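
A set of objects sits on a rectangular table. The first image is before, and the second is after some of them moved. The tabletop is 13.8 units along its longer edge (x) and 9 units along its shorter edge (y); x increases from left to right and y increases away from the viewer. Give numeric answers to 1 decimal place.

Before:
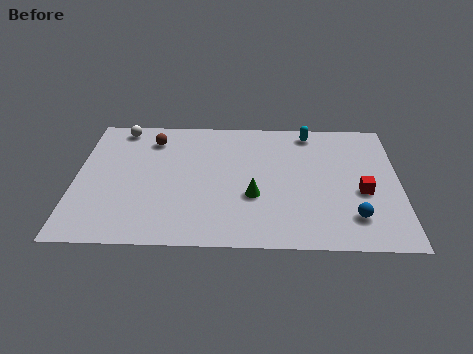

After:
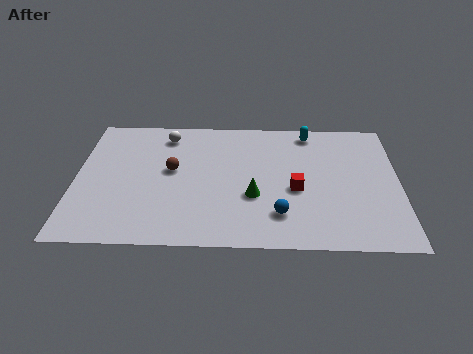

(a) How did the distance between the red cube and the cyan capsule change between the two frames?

-0.6

Before: roughly 4.7 units apart; after: 4.1. That's 0.6 units closer together.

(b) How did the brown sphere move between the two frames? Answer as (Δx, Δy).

(0.9, -2.2)

From the two frames, the brown sphere sits at roughly (3.2, 7.2) before and (4.1, 5.0) after.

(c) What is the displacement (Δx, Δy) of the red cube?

(-2.8, 0.1)

The red cube was at about (12.2, 3.7) and moved to about (9.4, 3.8).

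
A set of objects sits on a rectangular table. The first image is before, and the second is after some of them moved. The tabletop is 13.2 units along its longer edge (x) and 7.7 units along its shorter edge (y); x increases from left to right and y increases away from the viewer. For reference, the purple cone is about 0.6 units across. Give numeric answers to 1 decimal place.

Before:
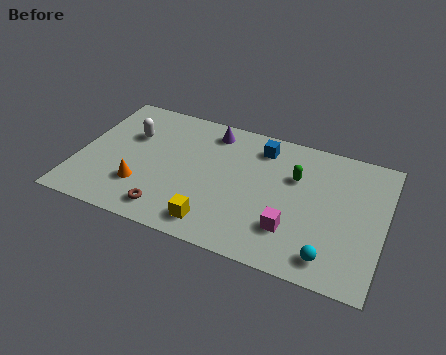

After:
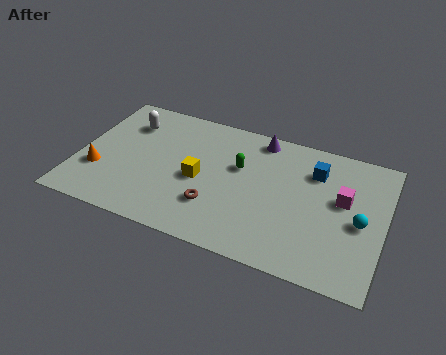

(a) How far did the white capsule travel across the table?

0.7

From (2.1, 5.1) to (1.9, 5.8), the white capsule covered √(0.2² + 0.7²) ≈ 0.7 units.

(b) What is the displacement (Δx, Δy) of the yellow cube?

(-0.9, 2.3)

From the two frames, the yellow cube sits at roughly (6.2, 1.2) before and (5.3, 3.5) after.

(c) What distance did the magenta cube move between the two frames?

3.1

From (9.4, 2.1) to (11.4, 4.5), the magenta cube covered √(2.0² + 2.4²) ≈ 3.1 units.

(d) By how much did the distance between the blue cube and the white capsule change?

+2.5

The distance was about 5.7 in the first image and 8.2 in the second, so they moved 2.5 units further apart.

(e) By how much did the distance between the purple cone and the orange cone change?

+2.9

They were about 5.0 units apart before and 7.9 after — 2.9 units further apart.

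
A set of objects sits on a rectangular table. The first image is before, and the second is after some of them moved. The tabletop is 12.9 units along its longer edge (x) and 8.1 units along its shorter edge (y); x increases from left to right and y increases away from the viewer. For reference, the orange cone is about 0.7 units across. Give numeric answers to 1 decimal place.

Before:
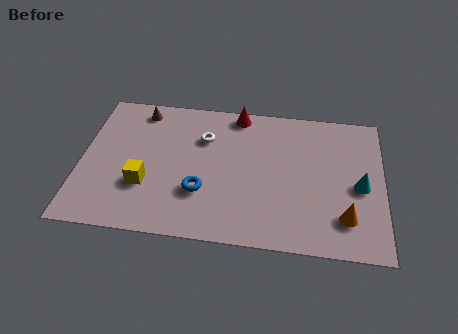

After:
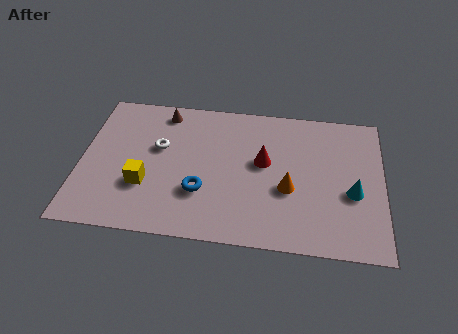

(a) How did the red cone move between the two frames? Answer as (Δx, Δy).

(1.2, -2.7)

From the two frames, the red cone sits at roughly (6.6, 7.3) before and (7.8, 4.6) after.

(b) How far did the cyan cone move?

0.5

The cyan cone moved from about (11.9, 3.7) to (11.6, 3.3), a distance of √(0.3² + 0.4²) ≈ 0.5.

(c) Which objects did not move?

the blue torus and the yellow cube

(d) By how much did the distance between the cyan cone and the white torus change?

+1.5

They were about 7.0 units apart before and 8.5 after — 1.5 units further apart.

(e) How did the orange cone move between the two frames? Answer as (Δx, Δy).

(-2.4, 1.3)

The orange cone was at about (11.3, 1.9) and moved to about (8.9, 3.2).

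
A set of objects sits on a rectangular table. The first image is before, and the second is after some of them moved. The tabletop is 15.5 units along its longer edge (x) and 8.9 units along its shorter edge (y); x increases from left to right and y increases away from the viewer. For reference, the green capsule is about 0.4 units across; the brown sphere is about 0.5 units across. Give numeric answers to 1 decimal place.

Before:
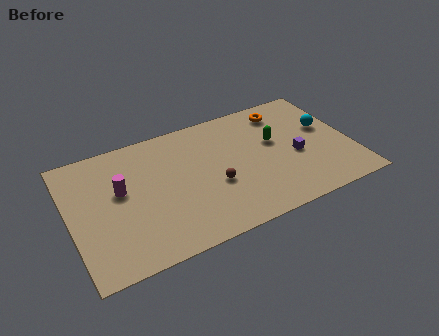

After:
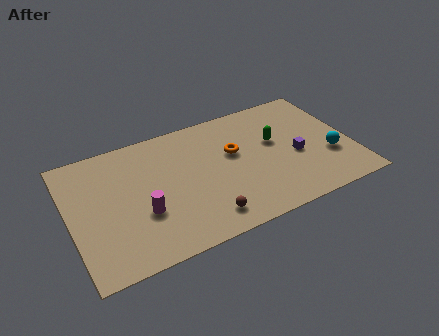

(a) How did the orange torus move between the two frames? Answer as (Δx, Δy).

(-3.1, -2.0)

The orange torus started near (12.2, 7.4) and ended near (9.1, 5.4).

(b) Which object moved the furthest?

the orange torus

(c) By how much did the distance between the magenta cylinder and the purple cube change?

-1.1

Before: roughly 9.7 units apart; after: 8.6. That's 1.1 units closer together.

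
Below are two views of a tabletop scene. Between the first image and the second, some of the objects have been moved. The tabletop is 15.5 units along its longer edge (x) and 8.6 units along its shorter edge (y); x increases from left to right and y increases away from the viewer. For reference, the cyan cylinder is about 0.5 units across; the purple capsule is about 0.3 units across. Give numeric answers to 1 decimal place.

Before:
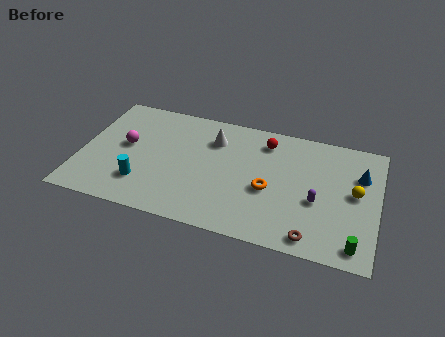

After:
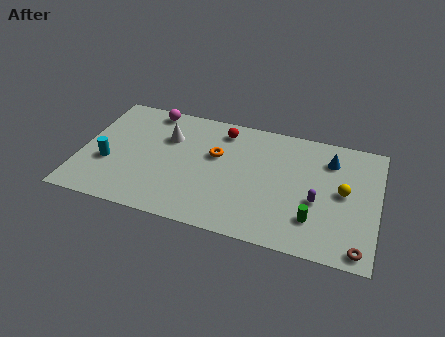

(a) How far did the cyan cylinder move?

2.1

The cyan cylinder was near (3.4, 2.2) before and (1.5, 3.2) after, so it travelled √(1.9² + 1.0²) ≈ 2.1 units.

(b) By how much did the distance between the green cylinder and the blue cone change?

-0.4

The distance was about 4.8 in the first image and 4.4 in the second, so they moved 0.4 units closer together.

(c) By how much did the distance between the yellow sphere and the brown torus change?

-0.4

They were about 4.1 units apart before and 3.7 after — 0.4 units closer together.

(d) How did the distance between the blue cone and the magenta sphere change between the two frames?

-2.6

They were about 12.3 units apart before and 9.7 after — 2.6 units closer together.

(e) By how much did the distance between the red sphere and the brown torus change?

+3.2

The distance was about 6.6 in the first image and 9.8 in the second, so they moved 3.2 units further apart.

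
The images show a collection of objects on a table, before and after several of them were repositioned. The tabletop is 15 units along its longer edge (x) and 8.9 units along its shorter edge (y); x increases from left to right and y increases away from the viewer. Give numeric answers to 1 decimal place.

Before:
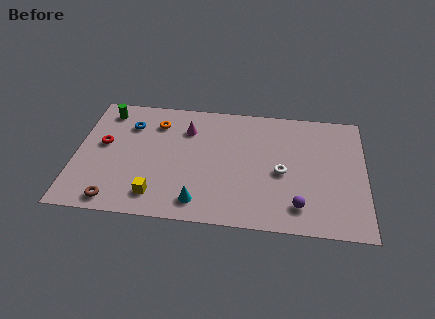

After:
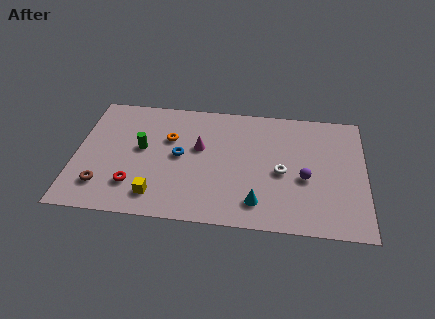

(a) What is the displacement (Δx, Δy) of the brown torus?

(-0.7, 1.0)

From the two frames, the brown torus sits at roughly (2.2, 1.0) before and (1.5, 2.0) after.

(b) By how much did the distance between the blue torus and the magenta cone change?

-1.8

They were about 3.0 units apart before and 1.2 after — 1.8 units closer together.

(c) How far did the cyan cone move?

3.0

The cyan cone moved from about (6.5, 1.4) to (9.5, 1.7), a distance of √(3.0² + 0.3²) ≈ 3.0.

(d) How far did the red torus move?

3.3

The red torus was near (1.4, 5.0) before and (3.1, 2.2) after, so it travelled √(1.7² + 2.8²) ≈ 3.3 units.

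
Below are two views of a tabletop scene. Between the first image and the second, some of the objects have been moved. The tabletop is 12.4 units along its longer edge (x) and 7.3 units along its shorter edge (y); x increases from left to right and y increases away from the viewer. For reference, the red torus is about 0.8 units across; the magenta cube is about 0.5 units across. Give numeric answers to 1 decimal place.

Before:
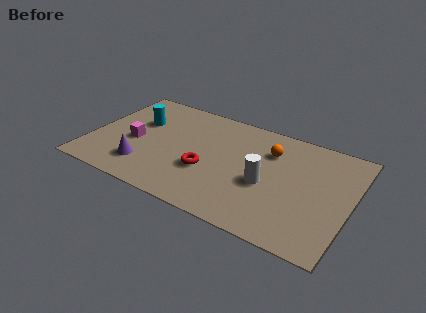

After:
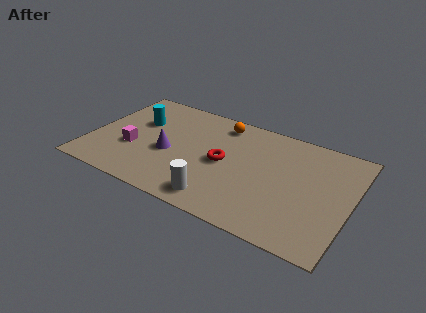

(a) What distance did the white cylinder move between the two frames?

2.8

The white cylinder moved from about (8.5, 3.1) to (6.5, 1.1), a distance of √(2.0² + 2.0²) ≈ 2.8.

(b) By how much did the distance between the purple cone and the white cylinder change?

-2.5

The distance was about 5.9 in the first image and 3.4 in the second, so they moved 2.5 units closer together.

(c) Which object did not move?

the cyan cylinder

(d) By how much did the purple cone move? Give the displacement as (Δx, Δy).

(1.0, 1.4)

From the two frames, the purple cone sits at roughly (2.8, 1.7) before and (3.8, 3.1) after.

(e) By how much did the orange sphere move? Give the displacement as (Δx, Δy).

(-2.5, 0.9)

The orange sphere started near (8.4, 5.3) and ended near (5.9, 6.2).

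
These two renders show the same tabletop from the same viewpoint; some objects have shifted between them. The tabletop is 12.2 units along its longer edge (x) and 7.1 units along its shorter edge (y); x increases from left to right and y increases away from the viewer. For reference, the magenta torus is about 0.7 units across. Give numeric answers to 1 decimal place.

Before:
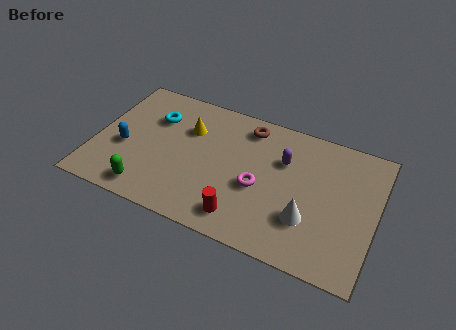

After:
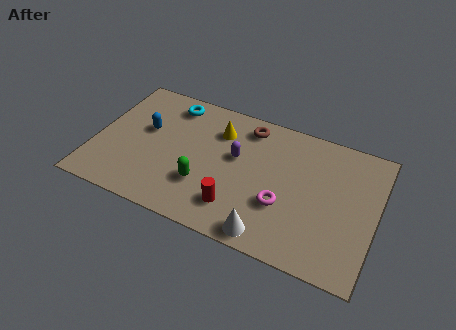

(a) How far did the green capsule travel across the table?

2.6

The green capsule moved from about (2.6, 1.0) to (4.9, 2.2), a distance of √(2.3² + 1.2²) ≈ 2.6.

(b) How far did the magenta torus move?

1.2

The magenta torus moved from about (7.2, 3.0) to (8.3, 2.5), a distance of √(1.1² + 0.5²) ≈ 1.2.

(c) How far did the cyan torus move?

1.2

From (2.4, 5.0) to (3.0, 6.0), the cyan torus covered √(0.6² + 1.0²) ≈ 1.2 units.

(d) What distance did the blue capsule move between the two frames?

1.5

The blue capsule was near (1.3, 2.9) before and (2.1, 4.2) after, so it travelled √(0.8² + 1.3²) ≈ 1.5 units.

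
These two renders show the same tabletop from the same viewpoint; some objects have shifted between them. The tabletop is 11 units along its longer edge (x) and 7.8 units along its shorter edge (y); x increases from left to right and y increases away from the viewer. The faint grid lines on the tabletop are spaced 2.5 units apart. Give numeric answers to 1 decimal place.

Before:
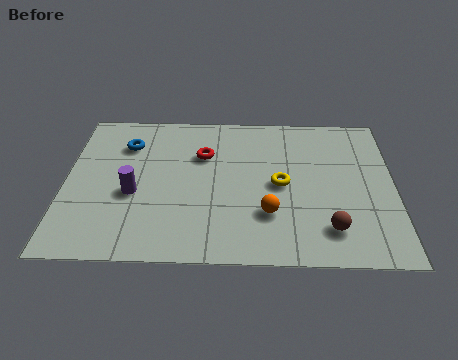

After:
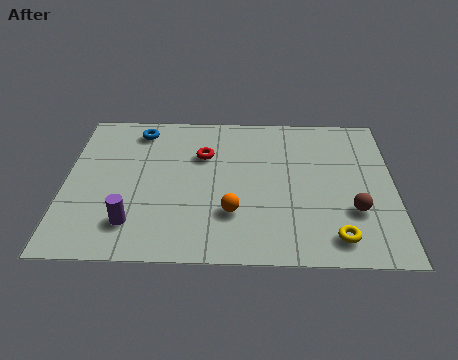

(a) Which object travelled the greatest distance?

the yellow torus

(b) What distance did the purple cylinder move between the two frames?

1.5

The purple cylinder was near (2.3, 3.2) before and (2.3, 1.7) after, so it travelled √(0.0² + 1.5²) ≈ 1.5 units.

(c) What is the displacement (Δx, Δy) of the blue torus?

(0.4, 0.8)

The blue torus was at about (2.0, 5.8) and moved to about (2.4, 6.6).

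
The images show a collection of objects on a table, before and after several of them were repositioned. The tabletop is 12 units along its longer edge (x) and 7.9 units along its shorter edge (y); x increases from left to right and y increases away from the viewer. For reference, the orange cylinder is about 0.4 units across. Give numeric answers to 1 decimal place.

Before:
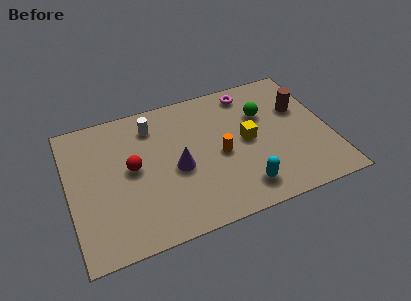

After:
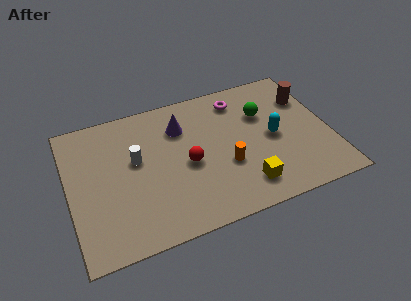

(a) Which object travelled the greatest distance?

the cyan capsule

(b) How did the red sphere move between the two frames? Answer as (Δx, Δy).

(2.5, -0.6)

The red sphere started near (2.9, 4.2) and ended near (5.4, 3.6).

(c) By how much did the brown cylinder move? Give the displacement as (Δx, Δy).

(0.4, 0.5)

The brown cylinder was at about (10.8, 5.1) and moved to about (11.2, 5.6).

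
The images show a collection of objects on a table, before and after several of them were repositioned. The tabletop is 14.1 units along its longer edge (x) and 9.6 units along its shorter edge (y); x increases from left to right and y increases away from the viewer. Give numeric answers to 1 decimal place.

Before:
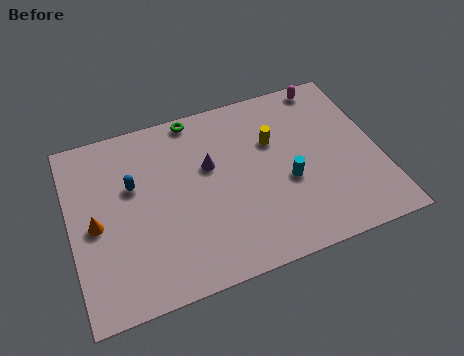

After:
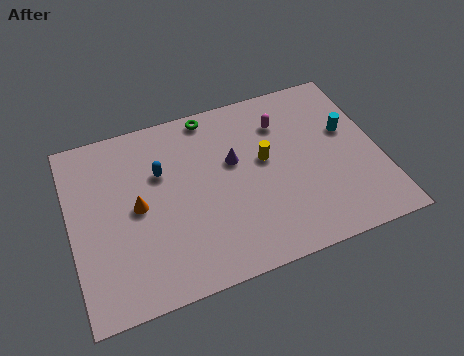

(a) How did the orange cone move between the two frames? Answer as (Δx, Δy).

(1.9, 0.3)

The orange cone was at about (1.1, 4.5) and moved to about (3.0, 4.8).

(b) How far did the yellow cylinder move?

1.0

The yellow cylinder moved from about (9.4, 6.3) to (8.9, 5.4), a distance of √(0.5² + 0.9²) ≈ 1.0.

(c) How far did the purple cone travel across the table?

1.1

The purple cone was near (6.4, 5.9) before and (7.5, 5.8) after, so it travelled √(1.1² + 0.1²) ≈ 1.1 units.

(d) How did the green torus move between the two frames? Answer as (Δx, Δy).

(0.7, -0.1)

From the two frames, the green torus sits at roughly (6.0, 8.8) before and (6.7, 8.7) after.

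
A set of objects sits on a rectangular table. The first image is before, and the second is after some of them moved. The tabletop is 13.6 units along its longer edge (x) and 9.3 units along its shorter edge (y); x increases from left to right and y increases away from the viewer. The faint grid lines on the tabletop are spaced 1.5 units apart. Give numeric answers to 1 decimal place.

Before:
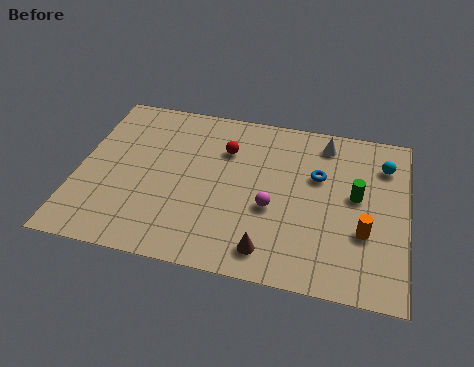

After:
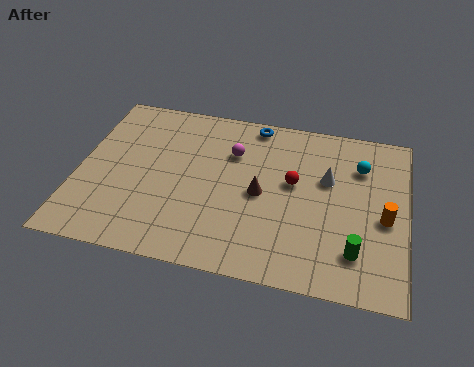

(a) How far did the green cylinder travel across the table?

3.0

The green cylinder was near (11.5, 5.1) before and (11.6, 2.1) after, so it travelled √(0.1² + 3.0²) ≈ 3.0 units.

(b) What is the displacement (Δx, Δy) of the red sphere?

(2.9, -1.3)

From the two frames, the red sphere sits at roughly (6.0, 6.6) before and (8.9, 5.3) after.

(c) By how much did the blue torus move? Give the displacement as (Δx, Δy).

(-2.8, 2.5)

From the two frames, the blue torus sits at roughly (9.9, 5.9) before and (7.1, 8.4) after.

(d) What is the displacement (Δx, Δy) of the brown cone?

(-0.5, 3.0)

The brown cone started near (8.1, 1.4) and ended near (7.6, 4.4).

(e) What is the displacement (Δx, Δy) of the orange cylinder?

(0.8, 0.9)

The orange cylinder was at about (11.9, 3.2) and moved to about (12.7, 4.1).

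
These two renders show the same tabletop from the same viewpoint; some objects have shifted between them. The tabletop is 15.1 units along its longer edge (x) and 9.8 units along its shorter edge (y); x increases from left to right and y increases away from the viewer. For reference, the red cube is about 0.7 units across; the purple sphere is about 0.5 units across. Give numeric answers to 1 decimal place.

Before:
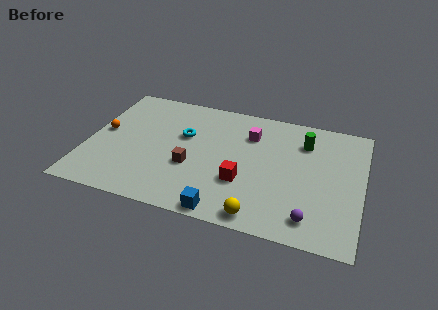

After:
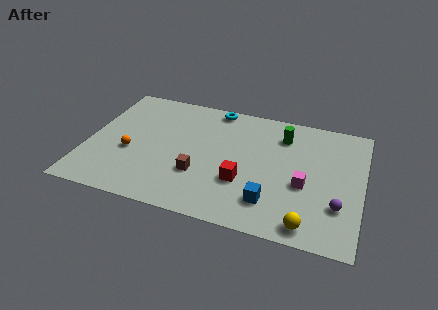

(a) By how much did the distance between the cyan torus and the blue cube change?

+1.7

Before: roughly 5.9 units apart; after: 7.6. That's 1.7 units further apart.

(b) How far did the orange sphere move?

2.1

The orange sphere moved from about (0.8, 5.2) to (2.4, 3.9), a distance of √(1.6² + 1.3²) ≈ 2.1.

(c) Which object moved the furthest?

the magenta cube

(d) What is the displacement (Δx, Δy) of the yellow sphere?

(2.6, 0.1)

The yellow sphere was at about (9.8, 1.0) and moved to about (12.4, 1.1).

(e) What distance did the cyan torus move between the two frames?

3.2

The cyan torus was near (5.2, 6.1) before and (6.7, 8.9) after, so it travelled √(1.5² + 2.8²) ≈ 3.2 units.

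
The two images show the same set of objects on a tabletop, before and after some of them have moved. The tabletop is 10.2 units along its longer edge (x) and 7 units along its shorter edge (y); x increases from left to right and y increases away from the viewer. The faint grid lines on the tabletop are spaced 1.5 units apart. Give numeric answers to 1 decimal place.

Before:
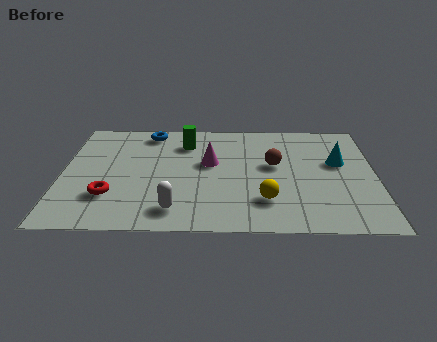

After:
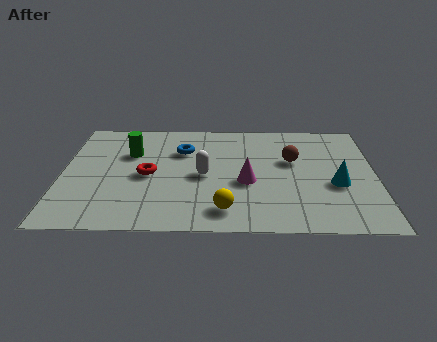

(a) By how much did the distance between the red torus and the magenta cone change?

-0.6

The distance was about 3.8 in the first image and 3.2 in the second, so they moved 0.6 units closer together.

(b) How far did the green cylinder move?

1.9

The green cylinder moved from about (4.0, 5.4) to (2.2, 4.7), a distance of √(1.8² + 0.7²) ≈ 1.9.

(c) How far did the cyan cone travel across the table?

1.4

From (9.0, 4.2) to (8.9, 2.8), the cyan cone covered √(0.1² + 1.4²) ≈ 1.4 units.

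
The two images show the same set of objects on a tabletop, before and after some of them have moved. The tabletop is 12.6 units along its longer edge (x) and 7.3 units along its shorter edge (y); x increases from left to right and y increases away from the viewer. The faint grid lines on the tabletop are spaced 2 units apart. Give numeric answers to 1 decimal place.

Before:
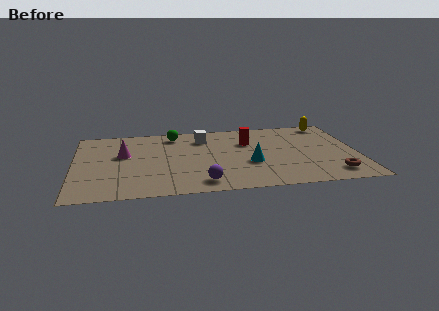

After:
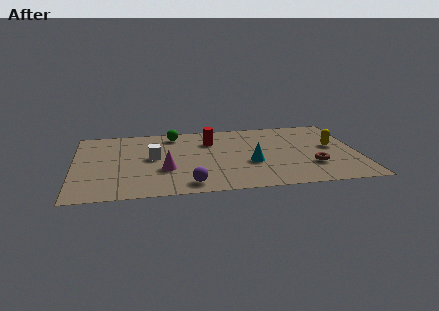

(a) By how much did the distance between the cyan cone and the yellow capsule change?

-1.3

The distance was about 5.2 in the first image and 3.9 in the second, so they moved 1.3 units closer together.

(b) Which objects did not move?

the cyan cone and the green sphere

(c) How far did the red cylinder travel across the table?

1.7

From (7.8, 5.0) to (6.1, 5.3), the red cylinder covered √(1.7² + 0.3²) ≈ 1.7 units.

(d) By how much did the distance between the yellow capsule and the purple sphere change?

-0.8

They were about 8.0 units apart before and 7.2 after — 0.8 units closer together.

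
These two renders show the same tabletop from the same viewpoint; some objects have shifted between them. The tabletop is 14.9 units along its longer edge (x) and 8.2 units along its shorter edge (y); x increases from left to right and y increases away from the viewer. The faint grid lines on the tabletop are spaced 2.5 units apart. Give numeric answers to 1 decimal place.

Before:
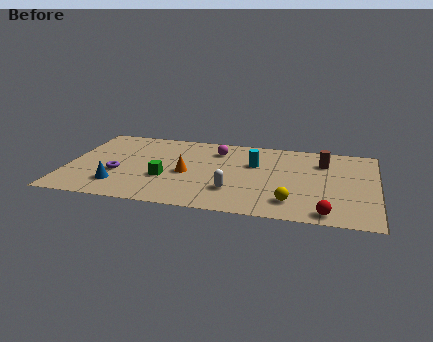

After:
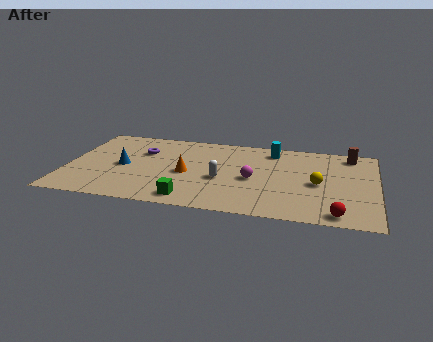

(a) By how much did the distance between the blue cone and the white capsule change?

-0.7

The distance was about 5.5 in the first image and 4.8 in the second, so they moved 0.7 units closer together.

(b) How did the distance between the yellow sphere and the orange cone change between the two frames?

+0.8

Before: roughly 5.5 units apart; after: 6.3. That's 0.8 units further apart.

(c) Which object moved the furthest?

the magenta sphere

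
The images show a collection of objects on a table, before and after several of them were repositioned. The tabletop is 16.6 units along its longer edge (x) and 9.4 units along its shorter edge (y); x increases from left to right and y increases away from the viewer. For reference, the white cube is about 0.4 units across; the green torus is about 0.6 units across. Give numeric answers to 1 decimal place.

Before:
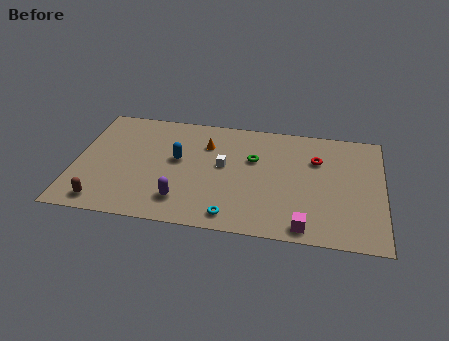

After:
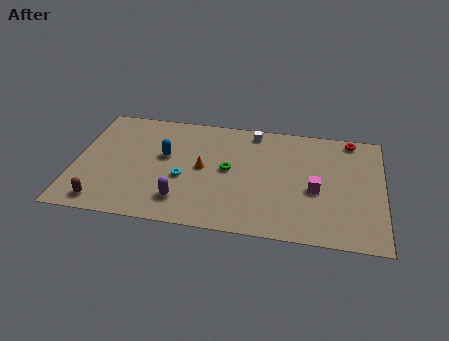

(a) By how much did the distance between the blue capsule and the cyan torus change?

-3.1

The distance was about 5.1 in the first image and 2.0 in the second, so they moved 3.1 units closer together.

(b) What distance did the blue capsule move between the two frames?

0.7

The blue capsule moved from about (5.5, 5.3) to (4.8, 5.5), a distance of √(0.7² + 0.2²) ≈ 0.7.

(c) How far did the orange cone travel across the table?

2.0

The orange cone was near (7.0, 6.8) before and (6.9, 4.8) after, so it travelled √(0.1² + 2.0²) ≈ 2.0 units.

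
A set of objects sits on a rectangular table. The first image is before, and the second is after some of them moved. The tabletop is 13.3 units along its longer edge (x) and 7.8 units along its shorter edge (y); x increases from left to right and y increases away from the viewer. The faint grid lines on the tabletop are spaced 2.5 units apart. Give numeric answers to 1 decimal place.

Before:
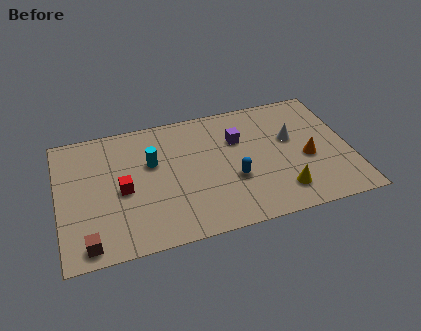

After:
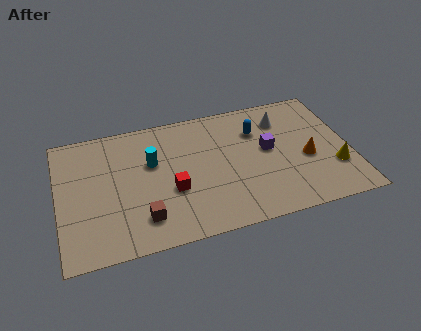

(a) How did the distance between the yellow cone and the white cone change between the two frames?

+1.0

They were about 3.2 units apart before and 4.2 after — 1.0 units further apart.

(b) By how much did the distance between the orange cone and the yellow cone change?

-0.6

The distance was about 2.1 in the first image and 1.5 in the second, so they moved 0.6 units closer together.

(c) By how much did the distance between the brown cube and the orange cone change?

-2.6

The distance was about 10.4 in the first image and 7.8 in the second, so they moved 2.6 units closer together.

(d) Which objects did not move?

the orange cone and the cyan cylinder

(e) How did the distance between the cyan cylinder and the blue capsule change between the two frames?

+0.8

Before: roughly 4.1 units apart; after: 4.9. That's 0.8 units further apart.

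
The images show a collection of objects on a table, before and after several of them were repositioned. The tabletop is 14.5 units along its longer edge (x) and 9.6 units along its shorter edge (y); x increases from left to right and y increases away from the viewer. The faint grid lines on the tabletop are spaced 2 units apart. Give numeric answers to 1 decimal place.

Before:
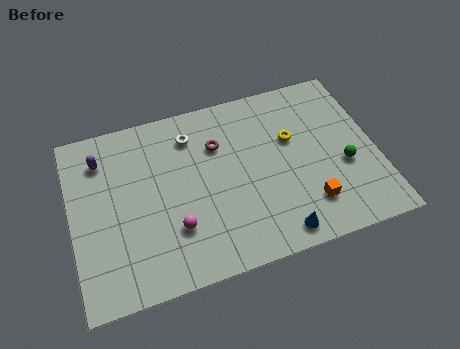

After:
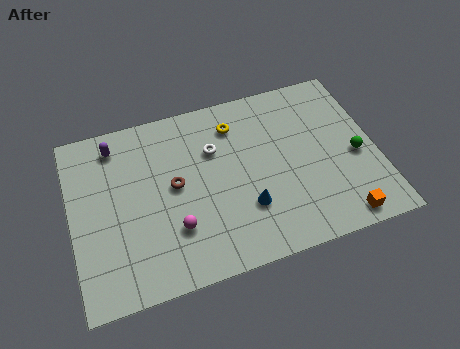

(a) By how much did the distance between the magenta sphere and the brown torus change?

-2.3

Before: roughly 4.6 units apart; after: 2.3. That's 2.3 units closer together.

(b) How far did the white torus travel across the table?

1.5

The white torus was near (5.9, 7.6) before and (6.9, 6.5) after, so it travelled √(1.0² + 1.1²) ≈ 1.5 units.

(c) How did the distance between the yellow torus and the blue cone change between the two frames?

-0.3

Before: roughly 5.0 units apart; after: 4.7. That's 0.3 units closer together.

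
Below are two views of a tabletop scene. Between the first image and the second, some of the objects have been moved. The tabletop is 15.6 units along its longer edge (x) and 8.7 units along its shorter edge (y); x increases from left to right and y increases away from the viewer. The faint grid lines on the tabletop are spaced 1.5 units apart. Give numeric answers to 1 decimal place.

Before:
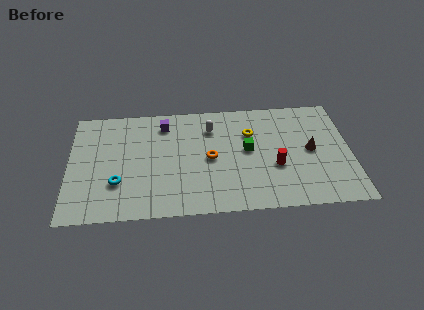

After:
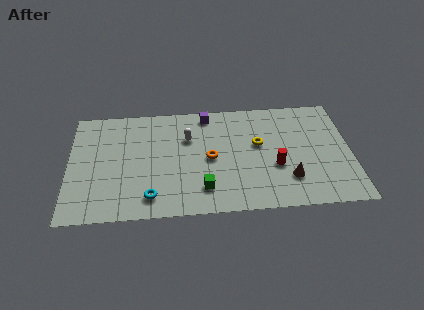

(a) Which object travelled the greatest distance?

the green cube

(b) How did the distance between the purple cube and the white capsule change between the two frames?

-0.5

They were about 2.6 units apart before and 2.1 after — 0.5 units closer together.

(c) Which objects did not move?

the red cylinder and the orange torus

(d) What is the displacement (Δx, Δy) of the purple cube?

(2.4, 0.6)

From the two frames, the purple cube sits at roughly (5.3, 7.1) before and (7.7, 7.7) after.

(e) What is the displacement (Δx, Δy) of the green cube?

(-2.5, -2.8)

The green cube was at about (9.9, 4.7) and moved to about (7.4, 1.9).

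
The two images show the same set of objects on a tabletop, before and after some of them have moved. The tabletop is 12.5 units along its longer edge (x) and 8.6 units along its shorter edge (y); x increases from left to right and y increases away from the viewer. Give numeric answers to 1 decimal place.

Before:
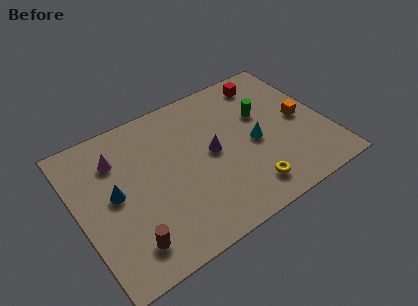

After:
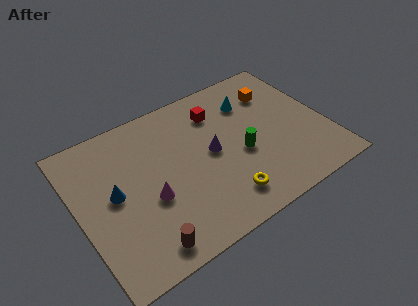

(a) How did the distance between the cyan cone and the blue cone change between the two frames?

+0.5

Before: roughly 7.0 units apart; after: 7.5. That's 0.5 units further apart.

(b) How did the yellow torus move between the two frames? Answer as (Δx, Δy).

(-1.2, 0.1)

The yellow torus started near (8.0, 1.5) and ended near (6.8, 1.6).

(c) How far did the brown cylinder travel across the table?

0.9

The brown cylinder moved from about (2.0, 1.6) to (2.7, 1.1), a distance of √(0.7² + 0.5²) ≈ 0.9.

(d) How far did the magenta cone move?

3.2

The magenta cone was near (2.2, 6.4) before and (3.4, 3.4) after, so it travelled √(1.2² + 3.0²) ≈ 3.2 units.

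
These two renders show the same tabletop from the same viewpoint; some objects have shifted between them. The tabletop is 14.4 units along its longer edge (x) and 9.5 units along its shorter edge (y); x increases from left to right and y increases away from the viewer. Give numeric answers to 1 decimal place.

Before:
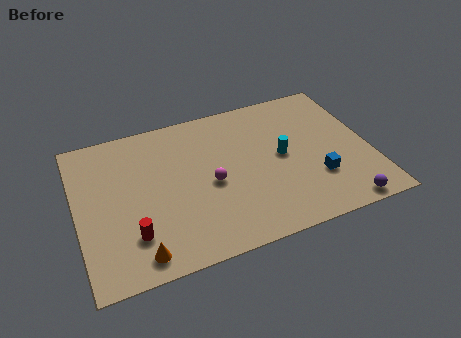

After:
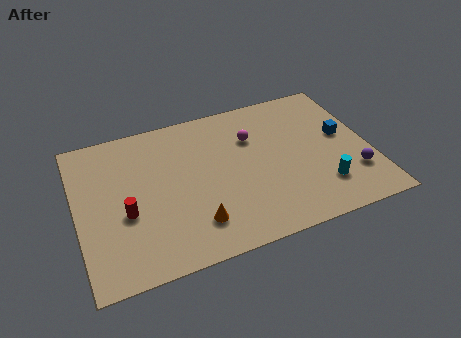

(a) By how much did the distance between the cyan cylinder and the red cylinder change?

+1.6

They were about 8.0 units apart before and 9.6 after — 1.6 units further apart.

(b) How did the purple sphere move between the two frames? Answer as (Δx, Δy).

(0.8, 1.8)

From the two frames, the purple sphere sits at roughly (12.6, 0.8) before and (13.4, 2.6) after.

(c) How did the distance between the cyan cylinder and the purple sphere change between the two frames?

-3.2

Before: roughly 4.8 units apart; after: 1.6. That's 3.2 units closer together.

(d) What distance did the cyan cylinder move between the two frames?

3.1

From (10.1, 4.9) to (11.8, 2.3), the cyan cylinder covered √(1.7² + 2.6²) ≈ 3.1 units.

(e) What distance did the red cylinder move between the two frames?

1.4

From (2.5, 2.4) to (2.3, 3.8), the red cylinder covered √(0.2² + 1.4²) ≈ 1.4 units.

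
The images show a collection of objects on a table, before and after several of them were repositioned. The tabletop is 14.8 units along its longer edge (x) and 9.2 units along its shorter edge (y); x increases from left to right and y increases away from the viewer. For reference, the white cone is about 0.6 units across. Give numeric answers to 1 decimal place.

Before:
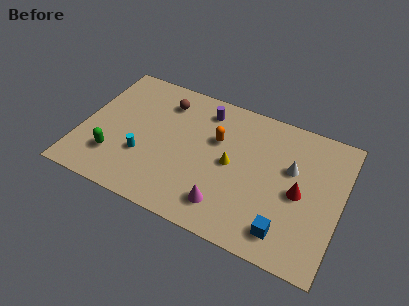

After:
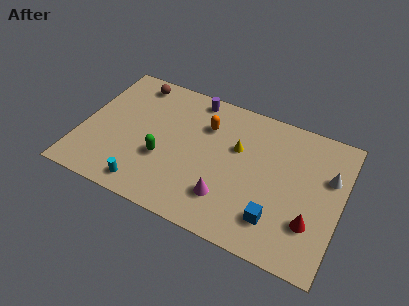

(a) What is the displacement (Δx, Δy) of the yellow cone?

(0.2, 1.2)

The yellow cone started near (8.6, 4.6) and ended near (8.8, 5.8).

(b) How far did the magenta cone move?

0.5

The magenta cone moved from about (8.6, 1.8) to (8.6, 2.3), a distance of √(0.0² + 0.5²) ≈ 0.5.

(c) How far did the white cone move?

2.1

The white cone moved from about (11.9, 5.7) to (14.0, 6.0), a distance of √(2.1² + 0.3²) ≈ 2.1.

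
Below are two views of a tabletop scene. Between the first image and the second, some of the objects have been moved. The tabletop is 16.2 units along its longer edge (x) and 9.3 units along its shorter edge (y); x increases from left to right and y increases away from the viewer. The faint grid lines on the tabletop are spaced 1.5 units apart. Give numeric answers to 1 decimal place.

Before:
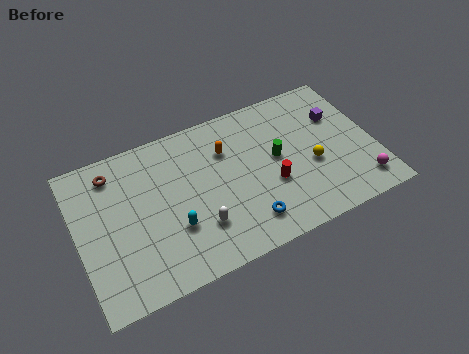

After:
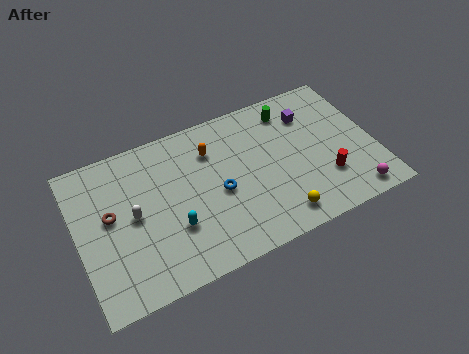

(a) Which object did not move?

the cyan capsule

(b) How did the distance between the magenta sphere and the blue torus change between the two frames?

+1.4

Before: roughly 6.3 units apart; after: 7.7. That's 1.4 units further apart.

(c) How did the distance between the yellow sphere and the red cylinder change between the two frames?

+0.8

Before: roughly 2.3 units apart; after: 3.1. That's 0.8 units further apart.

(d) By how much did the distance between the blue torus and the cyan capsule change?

-1.2

The distance was about 4.0 in the first image and 2.8 in the second, so they moved 1.2 units closer together.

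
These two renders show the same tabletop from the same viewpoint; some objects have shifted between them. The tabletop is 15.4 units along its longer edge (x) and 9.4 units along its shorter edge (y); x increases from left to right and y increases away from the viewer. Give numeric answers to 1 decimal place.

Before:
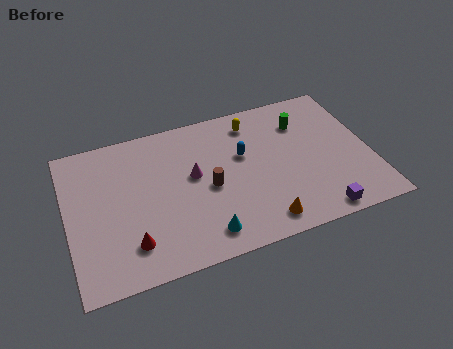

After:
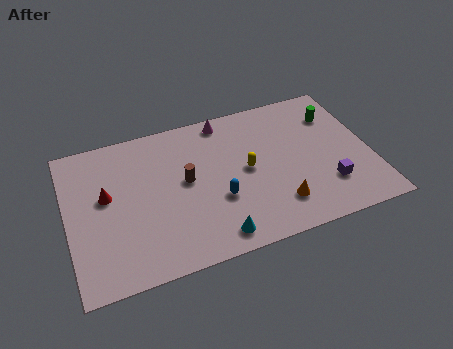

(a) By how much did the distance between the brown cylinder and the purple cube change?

+1.3

They were about 6.2 units apart before and 7.5 after — 1.3 units further apart.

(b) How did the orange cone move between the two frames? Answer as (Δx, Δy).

(0.9, 0.8)

The orange cone was at about (9.5, 1.3) and moved to about (10.4, 2.1).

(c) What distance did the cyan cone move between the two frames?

0.6

The cyan cone moved from about (6.6, 1.5) to (7.1, 1.2), a distance of √(0.5² + 0.3²) ≈ 0.6.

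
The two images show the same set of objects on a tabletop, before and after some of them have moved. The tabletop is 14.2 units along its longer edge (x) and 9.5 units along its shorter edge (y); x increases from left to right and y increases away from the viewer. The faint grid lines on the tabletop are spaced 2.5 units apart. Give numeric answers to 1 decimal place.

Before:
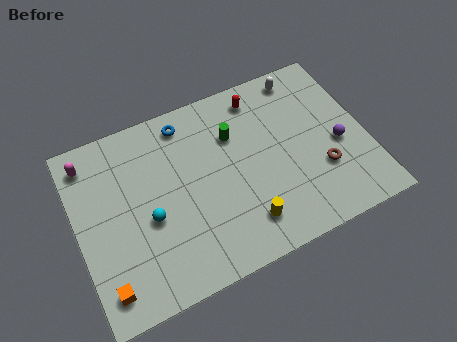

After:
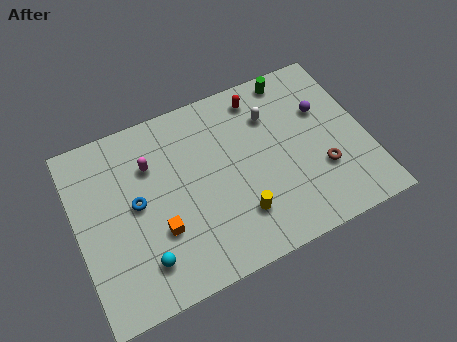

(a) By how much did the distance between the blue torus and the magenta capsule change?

-2.9

Before: roughly 4.8 units apart; after: 1.9. That's 2.9 units closer together.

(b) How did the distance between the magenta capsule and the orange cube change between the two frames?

-3.0

Before: roughly 6.5 units apart; after: 3.5. That's 3.0 units closer together.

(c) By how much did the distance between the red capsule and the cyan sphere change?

+1.6

They were about 7.3 units apart before and 8.9 after — 1.6 units further apart.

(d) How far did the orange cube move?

3.3

The orange cube moved from about (1.0, 1.5) to (3.8, 3.2), a distance of √(2.8² + 1.7²) ≈ 3.3.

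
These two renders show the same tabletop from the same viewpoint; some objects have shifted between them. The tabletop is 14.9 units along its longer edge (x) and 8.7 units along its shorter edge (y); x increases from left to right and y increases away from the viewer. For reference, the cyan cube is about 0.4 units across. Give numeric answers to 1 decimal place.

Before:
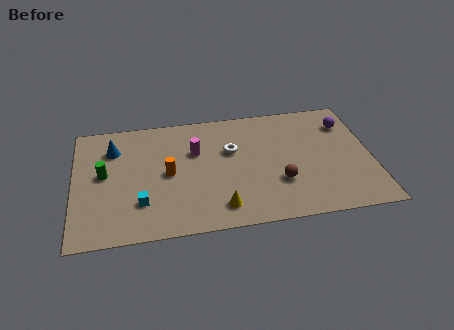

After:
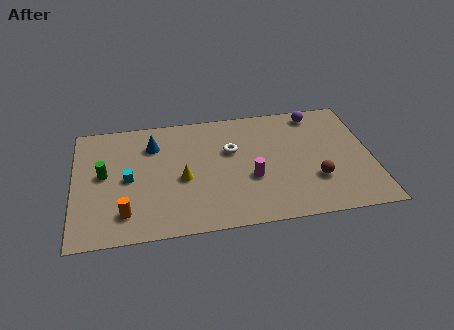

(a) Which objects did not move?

the green cylinder and the white torus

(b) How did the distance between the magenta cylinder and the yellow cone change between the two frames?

-0.9

Before: roughly 4.3 units apart; after: 3.4. That's 0.9 units closer together.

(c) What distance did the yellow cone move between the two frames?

2.9

The yellow cone was near (7.2, 1.5) before and (5.4, 3.8) after, so it travelled √(1.8² + 2.3²) ≈ 2.9 units.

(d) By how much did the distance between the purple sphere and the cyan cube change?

-1.1

Before: roughly 11.3 units apart; after: 10.2. That's 1.1 units closer together.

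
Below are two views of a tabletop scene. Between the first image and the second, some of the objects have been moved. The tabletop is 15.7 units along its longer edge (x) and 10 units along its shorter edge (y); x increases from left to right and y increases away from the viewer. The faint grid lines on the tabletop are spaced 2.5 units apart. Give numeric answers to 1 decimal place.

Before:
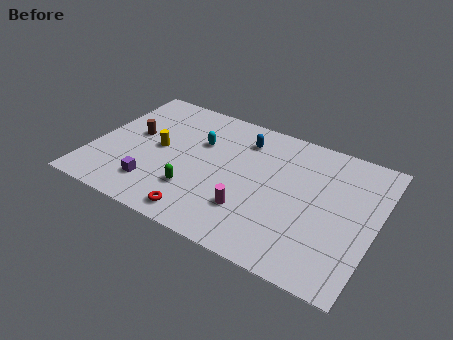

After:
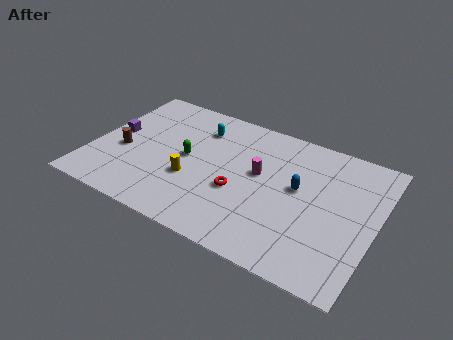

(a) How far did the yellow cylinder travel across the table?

2.6

The yellow cylinder was near (3.6, 5.1) before and (5.7, 3.6) after, so it travelled √(2.1² + 1.5²) ≈ 2.6 units.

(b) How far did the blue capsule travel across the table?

4.1

The blue capsule moved from about (8.0, 7.9) to (11.4, 5.6), a distance of √(3.4² + 2.3²) ≈ 4.1.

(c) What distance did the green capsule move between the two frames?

2.4

The green capsule was near (6.0, 2.8) before and (5.2, 5.1) after, so it travelled √(0.8² + 2.3²) ≈ 2.4 units.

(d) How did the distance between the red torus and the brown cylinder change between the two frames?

+0.3

They were about 6.3 units apart before and 6.6 after — 0.3 units further apart.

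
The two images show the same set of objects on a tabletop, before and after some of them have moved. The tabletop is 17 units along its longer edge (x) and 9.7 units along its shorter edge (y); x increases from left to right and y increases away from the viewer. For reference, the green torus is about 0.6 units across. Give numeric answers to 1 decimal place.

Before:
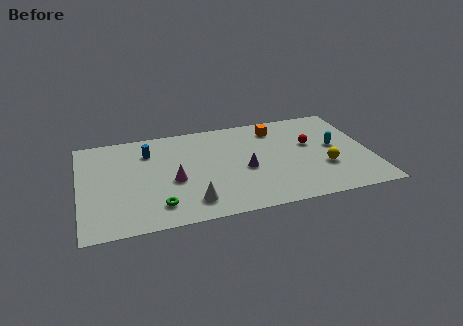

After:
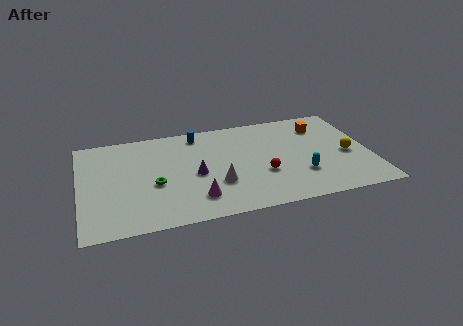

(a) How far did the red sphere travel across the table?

3.8

From (13.6, 5.8) to (10.6, 3.5), the red sphere covered √(3.0² + 2.3²) ≈ 3.8 units.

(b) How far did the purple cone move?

2.9

The purple cone moved from about (9.6, 4.2) to (6.7, 4.4), a distance of √(2.9² + 0.2²) ≈ 2.9.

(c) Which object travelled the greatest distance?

the red sphere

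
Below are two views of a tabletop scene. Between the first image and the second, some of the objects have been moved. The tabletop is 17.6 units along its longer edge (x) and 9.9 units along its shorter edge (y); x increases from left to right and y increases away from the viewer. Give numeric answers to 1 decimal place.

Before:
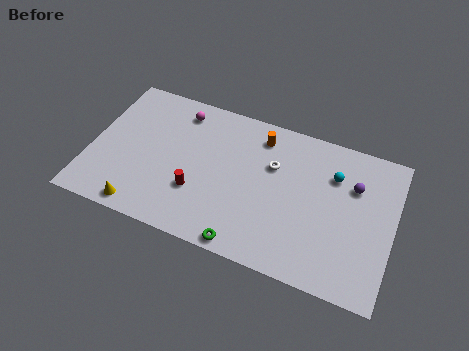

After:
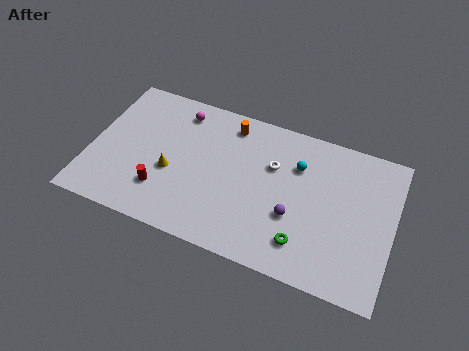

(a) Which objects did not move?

the magenta sphere and the white torus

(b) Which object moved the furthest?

the purple sphere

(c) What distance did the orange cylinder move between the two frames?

1.8

From (9.6, 8.2) to (7.8, 8.4), the orange cylinder covered √(1.8² + 0.2²) ≈ 1.8 units.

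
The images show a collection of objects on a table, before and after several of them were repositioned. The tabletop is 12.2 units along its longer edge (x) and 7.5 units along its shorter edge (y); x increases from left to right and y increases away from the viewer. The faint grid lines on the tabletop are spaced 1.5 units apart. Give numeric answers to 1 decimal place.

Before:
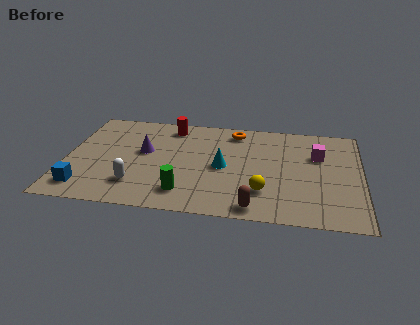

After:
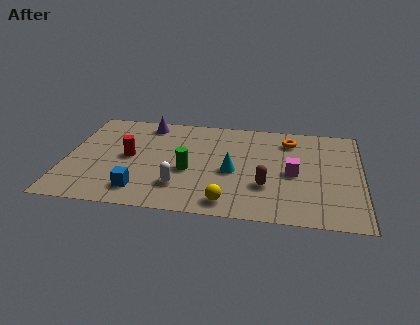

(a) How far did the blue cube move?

2.3

The blue cube was near (0.9, 1.3) before and (3.2, 1.4) after, so it travelled √(2.3² + 0.1²) ≈ 2.3 units.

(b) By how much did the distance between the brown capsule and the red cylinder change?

-0.8

The distance was about 6.7 in the first image and 5.9 in the second, so they moved 0.8 units closer together.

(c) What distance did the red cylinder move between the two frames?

3.1

The red cylinder moved from about (4.2, 6.4) to (2.6, 3.8), a distance of √(1.6² + 2.6²) ≈ 3.1.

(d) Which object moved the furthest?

the red cylinder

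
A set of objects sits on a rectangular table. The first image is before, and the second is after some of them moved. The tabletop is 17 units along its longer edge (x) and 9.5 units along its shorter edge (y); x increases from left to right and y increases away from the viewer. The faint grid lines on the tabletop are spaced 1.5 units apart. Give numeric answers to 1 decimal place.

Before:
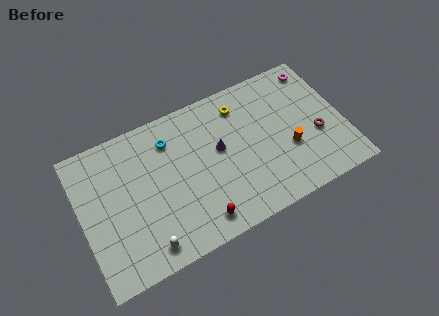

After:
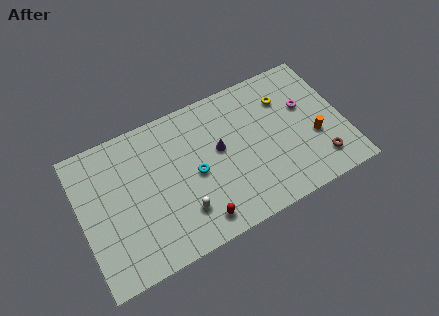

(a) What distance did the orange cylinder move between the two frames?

1.7

The orange cylinder moved from about (13.3, 3.5) to (15.0, 3.6), a distance of √(1.7² + 0.1²) ≈ 1.7.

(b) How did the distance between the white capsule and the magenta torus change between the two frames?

-4.7

Before: roughly 13.9 units apart; after: 9.2. That's 4.7 units closer together.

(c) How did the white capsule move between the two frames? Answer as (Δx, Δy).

(2.5, 1.1)

The white capsule started near (3.7, 1.3) and ended near (6.2, 2.4).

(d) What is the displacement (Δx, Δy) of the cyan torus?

(1.3, -2.9)

The cyan torus started near (6.0, 7.4) and ended near (7.3, 4.5).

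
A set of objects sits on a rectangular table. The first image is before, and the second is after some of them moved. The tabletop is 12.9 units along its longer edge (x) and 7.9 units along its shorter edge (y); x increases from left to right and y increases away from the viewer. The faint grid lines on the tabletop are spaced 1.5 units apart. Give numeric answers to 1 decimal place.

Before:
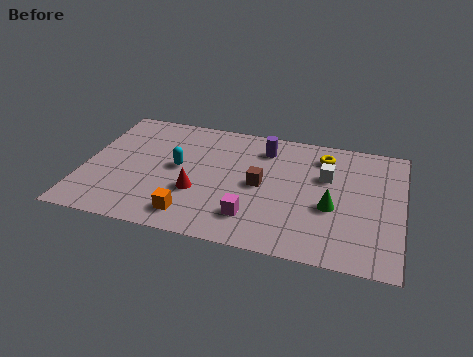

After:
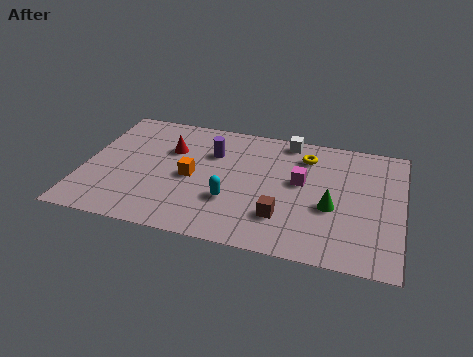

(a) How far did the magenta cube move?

3.2

The magenta cube was near (7.0, 1.8) before and (8.8, 4.5) after, so it travelled √(1.8² + 2.7²) ≈ 3.2 units.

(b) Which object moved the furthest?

the magenta cube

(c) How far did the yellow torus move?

0.7

The yellow torus moved from about (9.6, 6.4) to (8.9, 6.2), a distance of √(0.7² + 0.2²) ≈ 0.7.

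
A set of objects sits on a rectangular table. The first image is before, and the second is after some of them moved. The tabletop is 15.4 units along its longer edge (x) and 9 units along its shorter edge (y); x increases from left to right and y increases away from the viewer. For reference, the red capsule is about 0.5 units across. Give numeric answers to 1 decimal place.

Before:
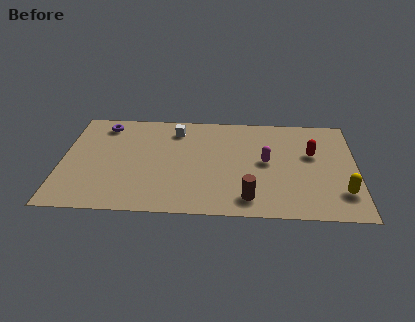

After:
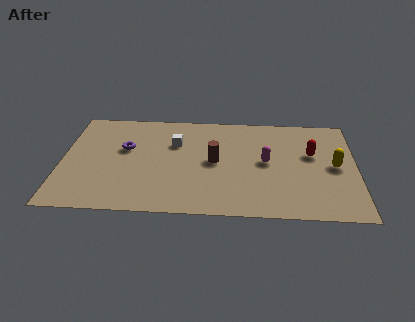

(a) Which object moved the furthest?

the brown cylinder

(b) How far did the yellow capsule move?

2.3

The yellow capsule was near (14.6, 2.2) before and (14.3, 4.5) after, so it travelled √(0.3² + 2.3²) ≈ 2.3 units.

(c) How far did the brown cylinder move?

3.6

From (9.8, 1.5) to (8.0, 4.6), the brown cylinder covered √(1.8² + 3.1²) ≈ 3.6 units.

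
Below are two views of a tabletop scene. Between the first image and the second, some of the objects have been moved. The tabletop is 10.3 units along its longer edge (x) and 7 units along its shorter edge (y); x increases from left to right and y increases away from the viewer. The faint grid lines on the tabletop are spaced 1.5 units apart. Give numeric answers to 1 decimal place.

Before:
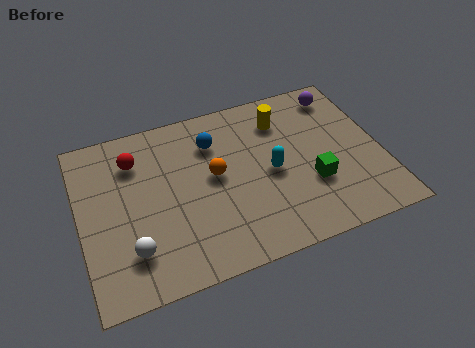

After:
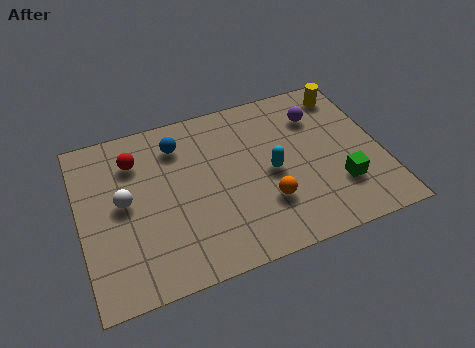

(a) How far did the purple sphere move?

1.1

From (9.2, 5.9) to (8.3, 5.2), the purple sphere covered √(0.9² + 0.7²) ≈ 1.1 units.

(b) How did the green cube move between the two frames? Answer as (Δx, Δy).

(0.9, -0.4)

The green cube started near (7.8, 2.4) and ended near (8.7, 2.0).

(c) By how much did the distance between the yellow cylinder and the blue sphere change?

+3.5

The distance was about 2.4 in the first image and 5.9 in the second, so they moved 3.5 units further apart.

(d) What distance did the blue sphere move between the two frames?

1.2

From (4.7, 5.2) to (3.5, 5.5), the blue sphere covered √(1.2² + 0.3²) ≈ 1.2 units.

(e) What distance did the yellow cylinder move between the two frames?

2.4

The yellow cylinder was near (7.1, 5.4) before and (9.4, 5.9) after, so it travelled √(2.3² + 0.5²) ≈ 2.4 units.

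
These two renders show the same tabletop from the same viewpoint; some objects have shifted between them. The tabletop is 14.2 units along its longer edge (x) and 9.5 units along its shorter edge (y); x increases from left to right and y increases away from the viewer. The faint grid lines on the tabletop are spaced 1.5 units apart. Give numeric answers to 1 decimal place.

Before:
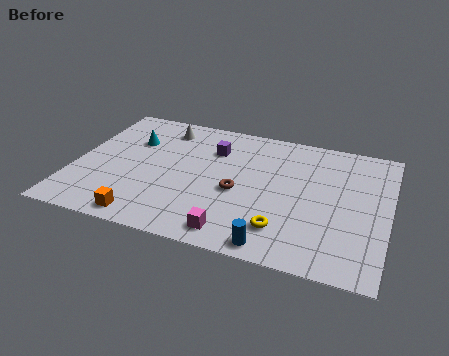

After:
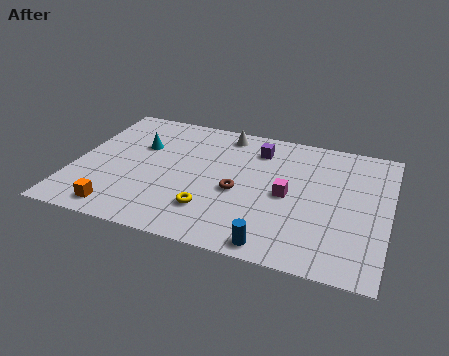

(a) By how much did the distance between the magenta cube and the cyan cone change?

-0.3

Before: roughly 7.4 units apart; after: 7.1. That's 0.3 units closer together.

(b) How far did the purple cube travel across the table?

2.1

From (6.1, 6.9) to (8.1, 7.5), the purple cube covered √(2.0² + 0.6²) ≈ 2.1 units.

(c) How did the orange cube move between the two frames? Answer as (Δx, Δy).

(-1.2, 0.2)

The orange cube started near (3.6, 1.0) and ended near (2.4, 1.2).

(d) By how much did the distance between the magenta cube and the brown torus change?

-0.7

Before: roughly 2.9 units apart; after: 2.2. That's 0.7 units closer together.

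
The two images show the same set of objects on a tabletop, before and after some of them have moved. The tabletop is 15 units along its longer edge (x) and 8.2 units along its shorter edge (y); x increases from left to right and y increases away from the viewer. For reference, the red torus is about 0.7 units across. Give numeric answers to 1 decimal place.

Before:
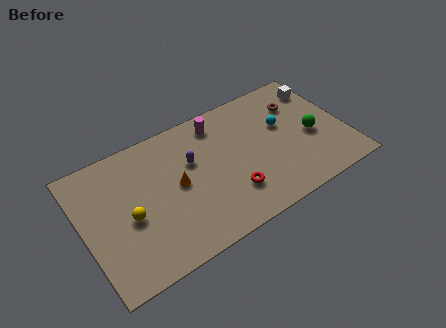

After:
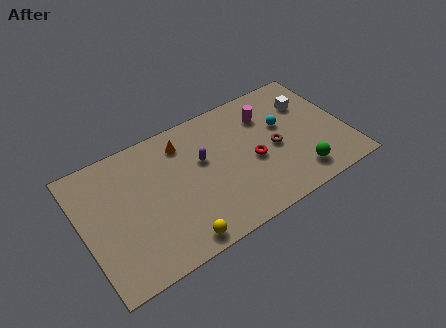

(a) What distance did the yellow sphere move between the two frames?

3.5

The yellow sphere was near (2.5, 3.6) before and (4.8, 0.9) after, so it travelled √(2.3² + 2.7²) ≈ 3.5 units.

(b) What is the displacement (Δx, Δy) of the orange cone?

(0.7, 2.4)

From the two frames, the orange cone sits at roughly (5.3, 4.2) before and (6.0, 6.6) after.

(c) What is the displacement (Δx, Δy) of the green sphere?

(-1.2, -2.1)

The green sphere was at about (13.1, 3.6) and moved to about (11.9, 1.5).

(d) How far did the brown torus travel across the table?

2.8

The brown torus moved from about (12.7, 6.0) to (10.9, 3.8), a distance of √(1.8² + 2.2²) ≈ 2.8.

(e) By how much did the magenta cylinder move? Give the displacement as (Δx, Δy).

(2.7, -0.8)

The magenta cylinder started near (8.1, 6.9) and ended near (10.8, 6.1).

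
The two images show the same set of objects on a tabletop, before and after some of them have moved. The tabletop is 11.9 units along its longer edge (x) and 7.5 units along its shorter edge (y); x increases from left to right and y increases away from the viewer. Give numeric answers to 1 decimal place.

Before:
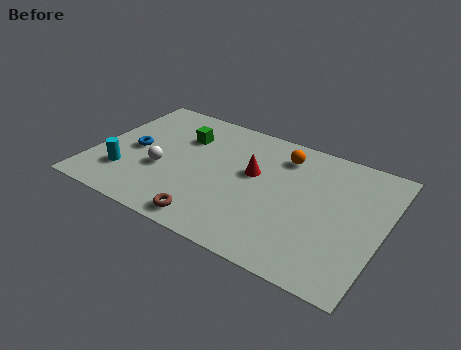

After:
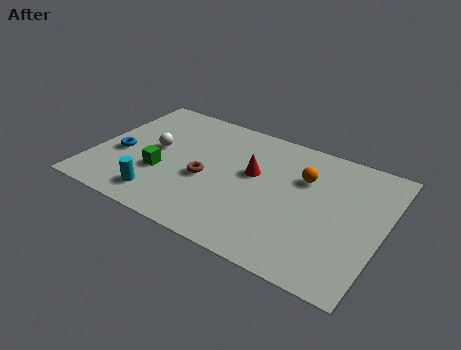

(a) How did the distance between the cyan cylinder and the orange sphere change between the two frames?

-0.6

They were about 7.2 units apart before and 6.6 after — 0.6 units closer together.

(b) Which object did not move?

the red cone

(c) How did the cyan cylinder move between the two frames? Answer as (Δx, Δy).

(1.6, -0.7)

From the two frames, the cyan cylinder sits at roughly (1.5, 2.0) before and (3.1, 1.3) after.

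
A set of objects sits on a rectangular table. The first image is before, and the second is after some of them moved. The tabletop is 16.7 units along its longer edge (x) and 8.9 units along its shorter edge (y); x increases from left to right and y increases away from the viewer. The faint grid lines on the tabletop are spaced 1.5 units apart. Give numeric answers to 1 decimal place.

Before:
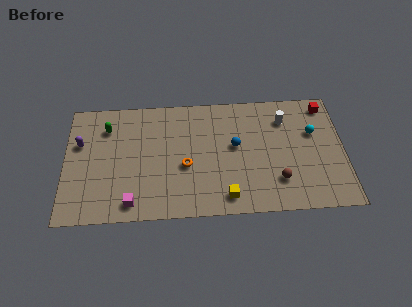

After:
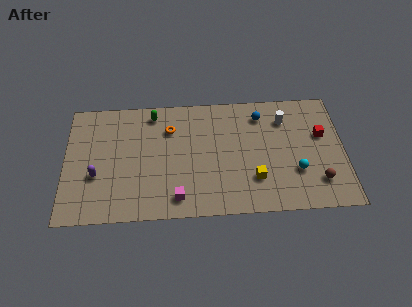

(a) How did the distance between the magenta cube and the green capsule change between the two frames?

+0.7

They were about 5.8 units apart before and 6.5 after — 0.7 units further apart.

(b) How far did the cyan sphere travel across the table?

3.0

The cyan sphere was near (14.9, 5.7) before and (13.8, 2.9) after, so it travelled √(1.1² + 2.8²) ≈ 3.0 units.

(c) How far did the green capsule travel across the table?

2.9

The green capsule moved from about (2.5, 6.8) to (5.3, 7.7), a distance of √(2.8² + 0.9²) ≈ 2.9.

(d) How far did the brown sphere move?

2.4

From (12.7, 2.3) to (15.1, 2.1), the brown sphere covered √(2.4² + 0.2²) ≈ 2.4 units.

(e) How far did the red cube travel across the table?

2.2

From (15.7, 7.7) to (15.4, 5.5), the red cube covered √(0.3² + 2.2²) ≈ 2.2 units.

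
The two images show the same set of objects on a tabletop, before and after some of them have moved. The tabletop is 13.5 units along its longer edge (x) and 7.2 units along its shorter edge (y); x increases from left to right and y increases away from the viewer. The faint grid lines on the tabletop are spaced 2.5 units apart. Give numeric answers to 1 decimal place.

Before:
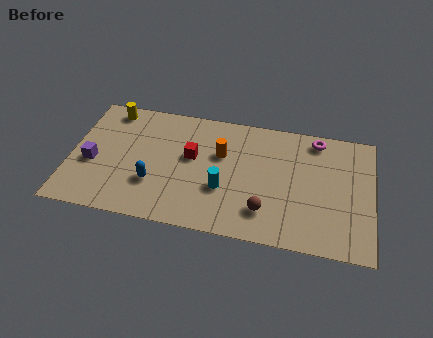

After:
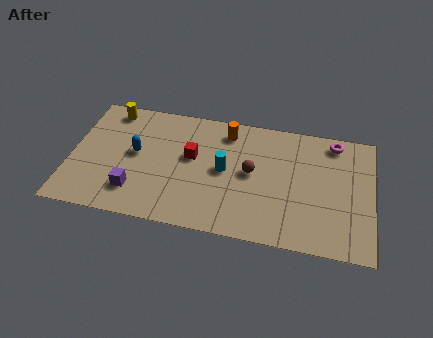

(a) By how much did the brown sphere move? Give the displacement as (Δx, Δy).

(-0.7, 2.1)

From the two frames, the brown sphere sits at roughly (8.8, 1.7) before and (8.1, 3.8) after.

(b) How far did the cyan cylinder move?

1.1

The cyan cylinder moved from about (6.9, 2.6) to (6.9, 3.7), a distance of √(0.0² + 1.1²) ≈ 1.1.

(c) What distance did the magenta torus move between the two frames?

0.8

From (10.9, 6.3) to (11.7, 6.3), the magenta torus covered √(0.8² + 0.0²) ≈ 0.8 units.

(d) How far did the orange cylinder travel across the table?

1.4

From (6.7, 4.6) to (6.9, 6.0), the orange cylinder covered √(0.2² + 1.4²) ≈ 1.4 units.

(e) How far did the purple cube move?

2.4

The purple cube was near (1.0, 3.0) before and (3.0, 1.7) after, so it travelled √(2.0² + 1.3²) ≈ 2.4 units.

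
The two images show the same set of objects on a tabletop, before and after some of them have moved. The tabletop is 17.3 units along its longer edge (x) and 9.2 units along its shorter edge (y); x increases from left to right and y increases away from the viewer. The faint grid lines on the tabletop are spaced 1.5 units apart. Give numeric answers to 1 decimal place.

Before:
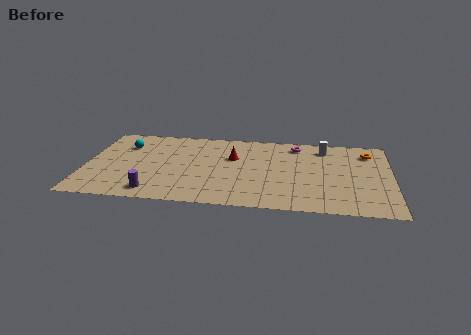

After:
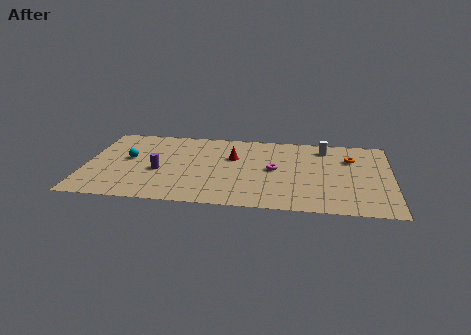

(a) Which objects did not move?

the red cone and the white cylinder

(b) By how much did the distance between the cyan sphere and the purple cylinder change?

-3.5

Before: roughly 5.7 units apart; after: 2.2. That's 3.5 units closer together.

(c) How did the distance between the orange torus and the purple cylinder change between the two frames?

-2.3

The distance was about 13.4 in the first image and 11.1 in the second, so they moved 2.3 units closer together.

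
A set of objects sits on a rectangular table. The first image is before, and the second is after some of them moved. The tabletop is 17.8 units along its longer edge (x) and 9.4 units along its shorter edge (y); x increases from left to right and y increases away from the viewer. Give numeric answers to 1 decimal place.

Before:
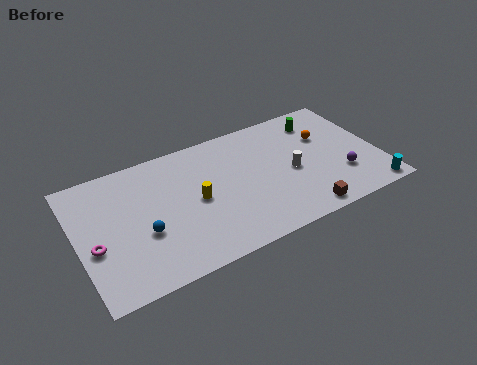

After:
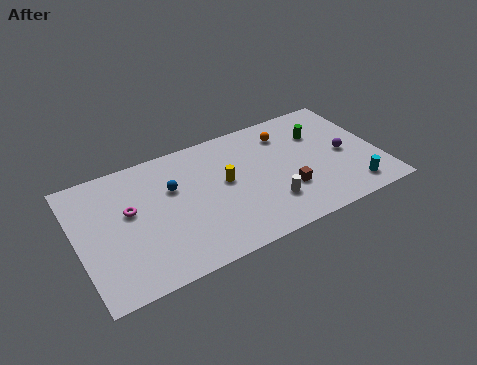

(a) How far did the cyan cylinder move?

1.3

The cyan cylinder moved from about (16.9, 0.9) to (15.8, 1.5), a distance of √(1.1² + 0.6²) ≈ 1.3.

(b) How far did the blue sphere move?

3.2

The blue sphere moved from about (3.7, 3.6) to (5.7, 6.1), a distance of √(2.0² + 2.5²) ≈ 3.2.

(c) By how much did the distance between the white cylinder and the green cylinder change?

+1.5

The distance was about 4.0 in the first image and 5.5 in the second, so they moved 1.5 units further apart.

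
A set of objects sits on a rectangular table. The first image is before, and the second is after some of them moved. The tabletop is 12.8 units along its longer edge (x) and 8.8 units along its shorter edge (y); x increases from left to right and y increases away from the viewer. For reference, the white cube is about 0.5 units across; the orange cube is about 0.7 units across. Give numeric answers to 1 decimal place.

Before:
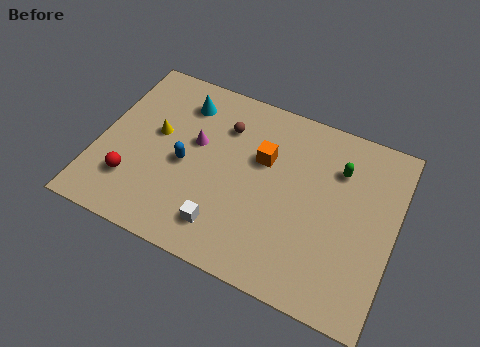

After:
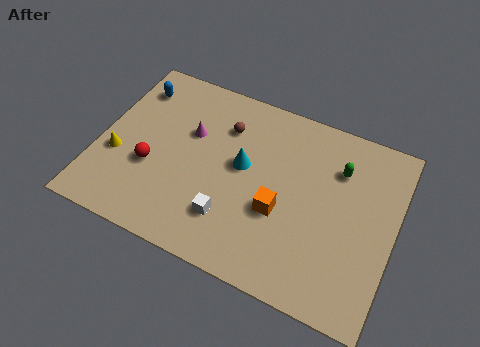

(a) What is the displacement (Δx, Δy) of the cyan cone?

(2.9, -2.1)

The cyan cone started near (3.3, 7.0) and ended near (6.2, 4.9).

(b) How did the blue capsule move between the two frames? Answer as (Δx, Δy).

(-2.7, 3.0)

The blue capsule started near (3.8, 4.0) and ended near (1.1, 7.0).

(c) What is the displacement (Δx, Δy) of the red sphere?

(0.7, 1.0)

From the two frames, the red sphere sits at roughly (1.7, 2.3) before and (2.4, 3.3) after.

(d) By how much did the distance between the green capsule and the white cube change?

-0.5

Before: roughly 6.4 units apart; after: 5.9. That's 0.5 units closer together.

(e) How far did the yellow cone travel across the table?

2.3

From (2.4, 5.0) to (0.9, 3.3), the yellow cone covered √(1.5² + 1.7²) ≈ 2.3 units.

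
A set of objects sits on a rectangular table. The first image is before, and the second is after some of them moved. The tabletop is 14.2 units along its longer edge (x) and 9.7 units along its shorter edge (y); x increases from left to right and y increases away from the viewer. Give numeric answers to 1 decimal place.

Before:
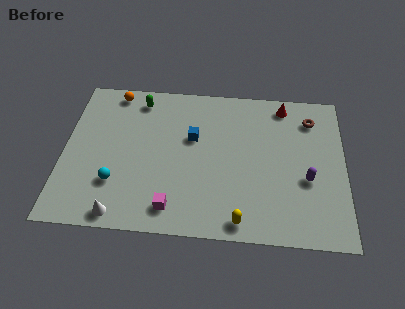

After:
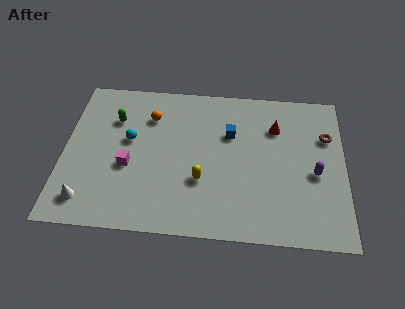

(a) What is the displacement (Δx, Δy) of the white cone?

(-1.7, 0.7)

The white cone started near (3.0, 0.9) and ended near (1.3, 1.6).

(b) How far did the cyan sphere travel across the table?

2.9

The cyan sphere was near (2.7, 2.8) before and (3.3, 5.6) after, so it travelled √(0.6² + 2.8²) ≈ 2.9 units.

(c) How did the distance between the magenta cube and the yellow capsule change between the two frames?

+0.3

They were about 3.4 units apart before and 3.7 after — 0.3 units further apart.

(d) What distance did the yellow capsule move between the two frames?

3.0

From (9.0, 1.0) to (7.0, 3.3), the yellow capsule covered √(2.0² + 2.3²) ≈ 3.0 units.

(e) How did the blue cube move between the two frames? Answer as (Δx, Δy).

(1.9, 0.4)

The blue cube started near (6.5, 6.0) and ended near (8.4, 6.4).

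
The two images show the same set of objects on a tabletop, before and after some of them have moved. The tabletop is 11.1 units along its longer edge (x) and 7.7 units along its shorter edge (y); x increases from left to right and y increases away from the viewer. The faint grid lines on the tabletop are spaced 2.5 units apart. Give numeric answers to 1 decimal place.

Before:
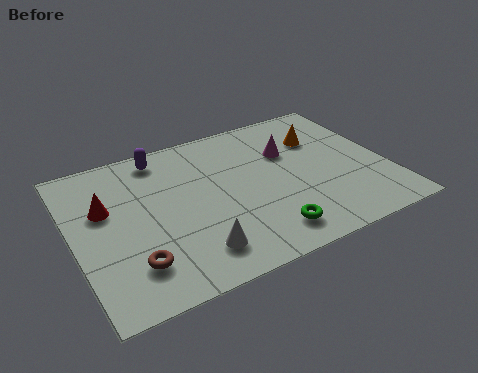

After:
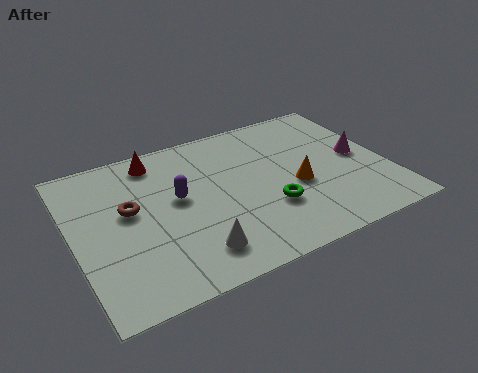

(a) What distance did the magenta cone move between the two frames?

2.7

The magenta cone was near (7.8, 5.1) before and (10.2, 3.9) after, so it travelled √(2.4² + 1.2²) ≈ 2.7 units.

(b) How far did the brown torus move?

2.6

The brown torus was near (1.8, 1.8) before and (2.0, 4.4) after, so it travelled √(0.2² + 2.6²) ≈ 2.6 units.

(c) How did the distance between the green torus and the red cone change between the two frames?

-0.9

Before: roughly 6.3 units apart; after: 5.4. That's 0.9 units closer together.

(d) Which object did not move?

the white cone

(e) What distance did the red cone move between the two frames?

2.7

The red cone was near (1.2, 4.8) before and (3.2, 6.6) after, so it travelled √(2.0² + 1.8²) ≈ 2.7 units.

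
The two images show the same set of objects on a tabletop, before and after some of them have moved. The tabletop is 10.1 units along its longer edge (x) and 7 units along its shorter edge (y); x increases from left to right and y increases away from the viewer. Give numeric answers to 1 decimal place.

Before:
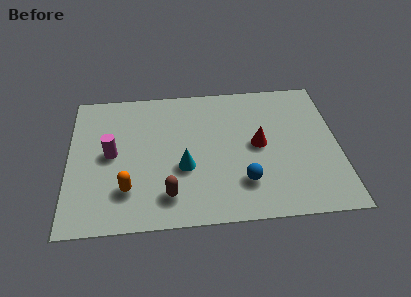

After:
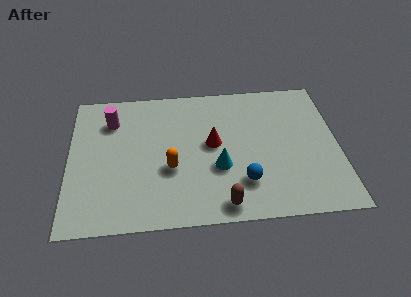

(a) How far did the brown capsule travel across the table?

2.1

From (3.7, 1.4) to (5.7, 0.8), the brown capsule covered √(2.0² + 0.6²) ≈ 2.1 units.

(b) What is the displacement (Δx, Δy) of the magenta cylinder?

(0.0, 1.7)

The magenta cylinder was at about (1.6, 3.6) and moved to about (1.6, 5.3).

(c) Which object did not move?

the blue sphere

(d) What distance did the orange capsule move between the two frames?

1.8

The orange capsule was near (2.2, 1.8) before and (3.8, 2.7) after, so it travelled √(1.6² + 0.9²) ≈ 1.8 units.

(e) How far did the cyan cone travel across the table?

1.3

The cyan cone moved from about (4.3, 2.7) to (5.6, 2.6), a distance of √(1.3² + 0.1²) ≈ 1.3.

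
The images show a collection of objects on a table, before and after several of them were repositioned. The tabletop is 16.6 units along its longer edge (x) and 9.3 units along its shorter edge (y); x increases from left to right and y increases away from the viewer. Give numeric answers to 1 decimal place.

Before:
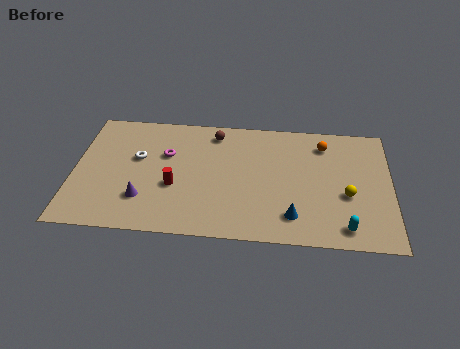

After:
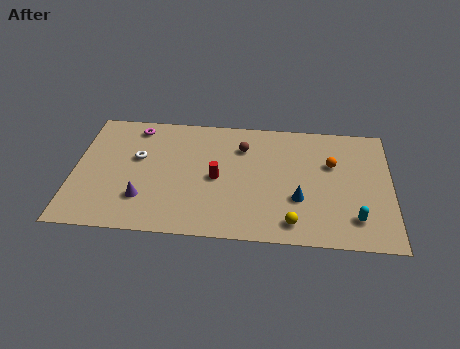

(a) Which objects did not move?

the purple cone and the white torus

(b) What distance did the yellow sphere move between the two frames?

3.6

From (14.3, 3.7) to (11.5, 1.4), the yellow sphere covered √(2.8² + 2.3²) ≈ 3.6 units.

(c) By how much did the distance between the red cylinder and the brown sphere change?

-1.9

The distance was about 4.7 in the first image and 2.8 in the second, so they moved 1.9 units closer together.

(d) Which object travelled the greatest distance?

the yellow sphere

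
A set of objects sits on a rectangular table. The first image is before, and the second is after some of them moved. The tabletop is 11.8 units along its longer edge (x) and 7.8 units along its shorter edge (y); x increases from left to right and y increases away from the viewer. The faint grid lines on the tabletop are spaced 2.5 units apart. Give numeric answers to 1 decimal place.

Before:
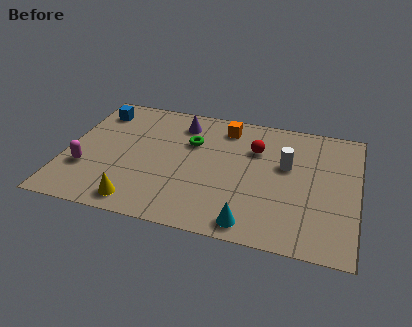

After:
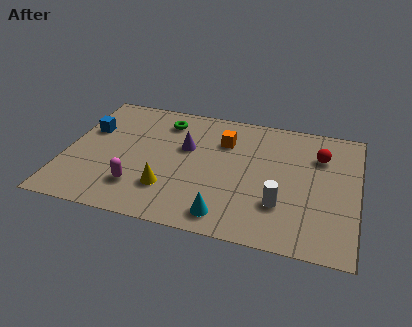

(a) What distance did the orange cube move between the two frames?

0.9

From (6.3, 6.5) to (6.3, 5.6), the orange cube covered √(0.0² + 0.9²) ≈ 0.9 units.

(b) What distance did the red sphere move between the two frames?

2.6

From (7.6, 5.4) to (10.2, 5.6), the red sphere covered √(2.6² + 0.2²) ≈ 2.6 units.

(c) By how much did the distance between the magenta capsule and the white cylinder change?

-2.6

They were about 8.3 units apart before and 5.7 after — 2.6 units closer together.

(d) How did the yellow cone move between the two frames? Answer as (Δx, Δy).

(1.1, 1.1)

The yellow cone was at about (3.2, 1.0) and moved to about (4.3, 2.1).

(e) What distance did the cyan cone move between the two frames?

1.0

The cyan cone was near (7.7, 0.9) before and (6.7, 1.1) after, so it travelled √(1.0² + 0.2²) ≈ 1.0 units.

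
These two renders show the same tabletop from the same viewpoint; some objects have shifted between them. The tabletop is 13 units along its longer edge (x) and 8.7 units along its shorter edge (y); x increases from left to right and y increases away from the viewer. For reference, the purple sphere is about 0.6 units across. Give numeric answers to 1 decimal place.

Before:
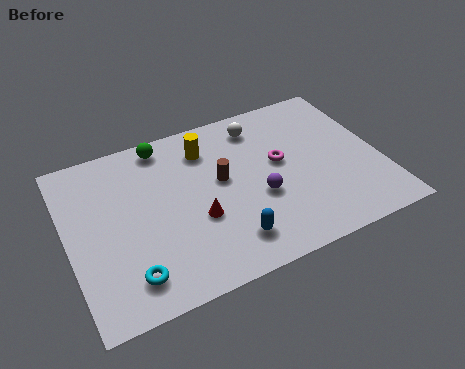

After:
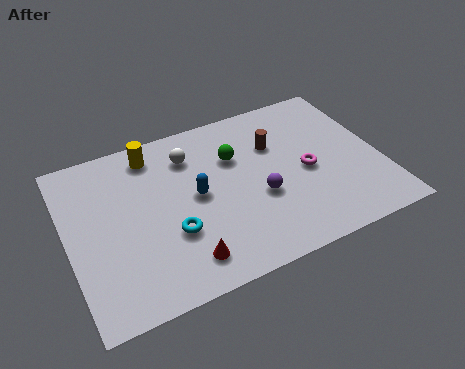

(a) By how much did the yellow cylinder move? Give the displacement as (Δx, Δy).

(-2.2, 0.6)

The yellow cylinder was at about (6.0, 6.8) and moved to about (3.8, 7.4).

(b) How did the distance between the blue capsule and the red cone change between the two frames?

+1.2

They were about 1.9 units apart before and 3.1 after — 1.2 units further apart.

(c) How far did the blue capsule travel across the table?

3.0

From (6.3, 1.7) to (5.3, 4.5), the blue capsule covered √(1.0² + 2.8²) ≈ 3.0 units.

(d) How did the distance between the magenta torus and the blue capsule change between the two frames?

+0.5

Before: roughly 4.1 units apart; after: 4.6. That's 0.5 units further apart.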